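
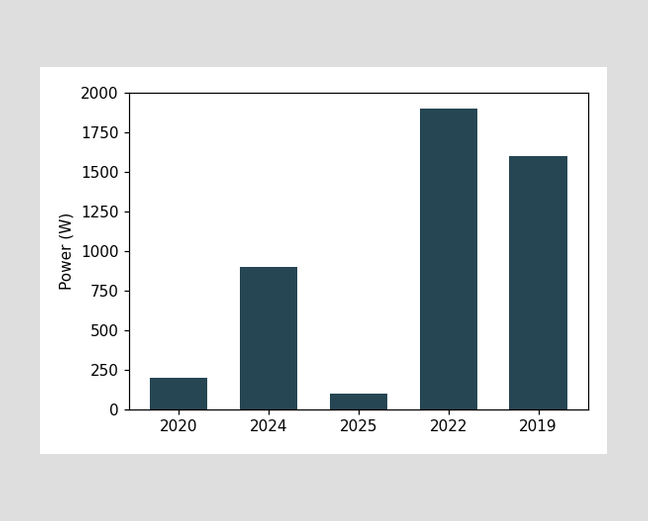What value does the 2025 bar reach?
100W

Reading along the chart's y-axis, the 2025 bar reaches 100W.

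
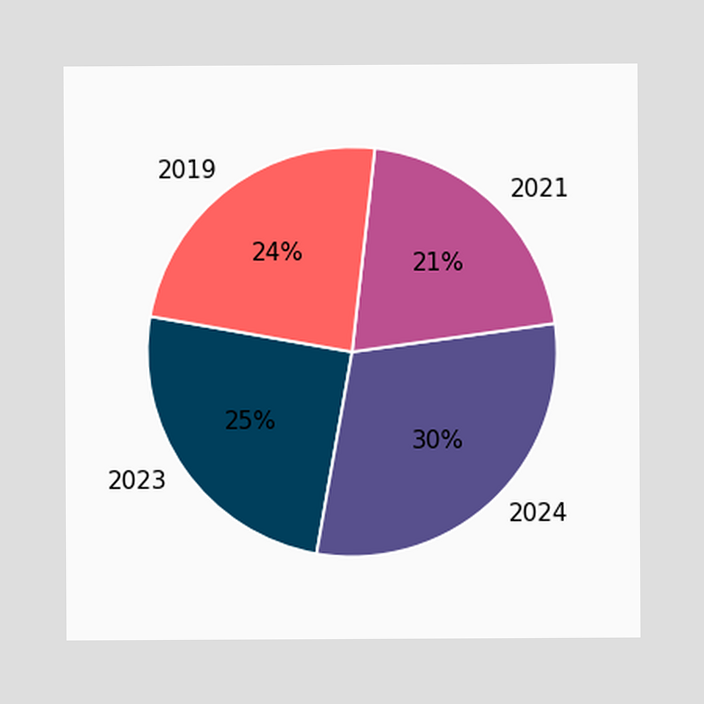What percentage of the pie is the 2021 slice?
21%

The 2021 slice takes up 21% of the pie.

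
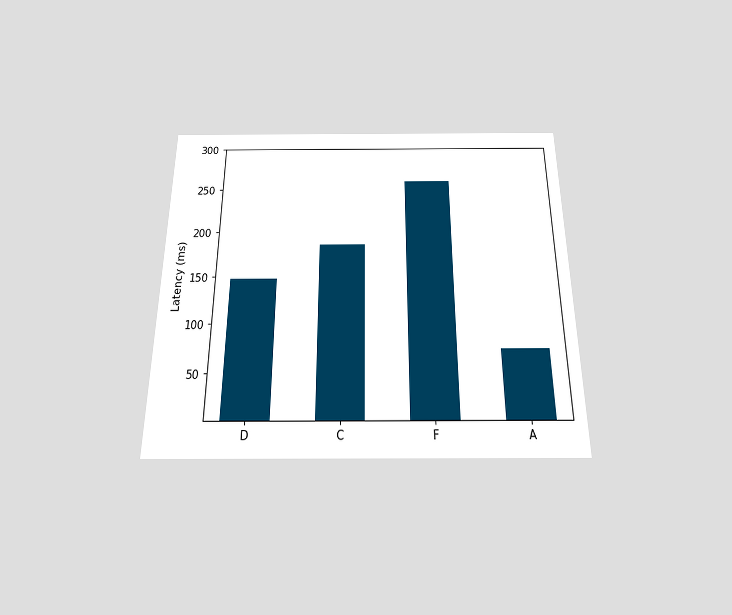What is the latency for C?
The chart is viewed slightly from below. Reading along the chart's y-axis, the C bar reaches 185ms.

185ms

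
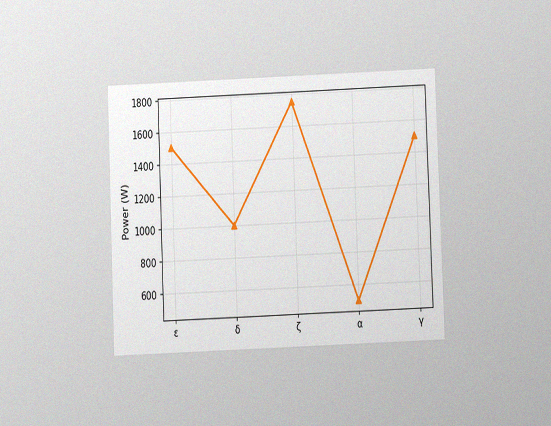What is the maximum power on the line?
The chart is tilted about 2° counter-clockwise and viewed at a slight angle, with some photo noise. The highest point is at ζ, and reading across to the y-axis gives 1750W.

1750W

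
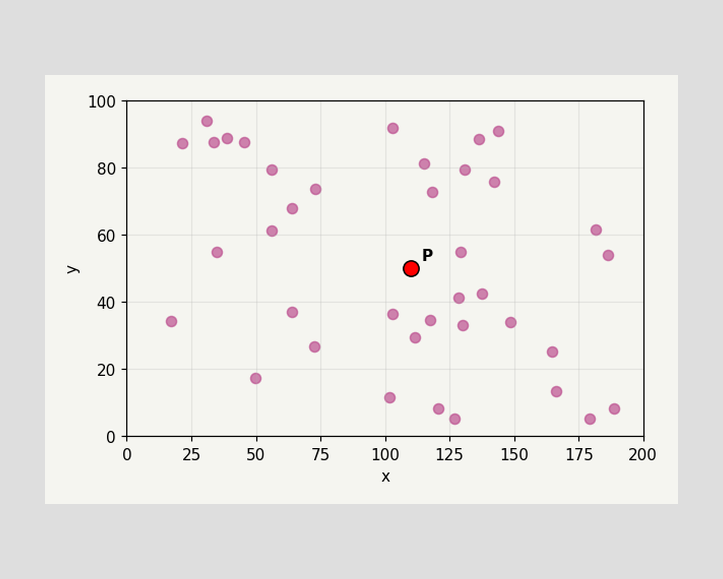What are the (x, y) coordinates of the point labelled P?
Following the gridlines from P to each axis, P sits at (110, 50).

(110, 50)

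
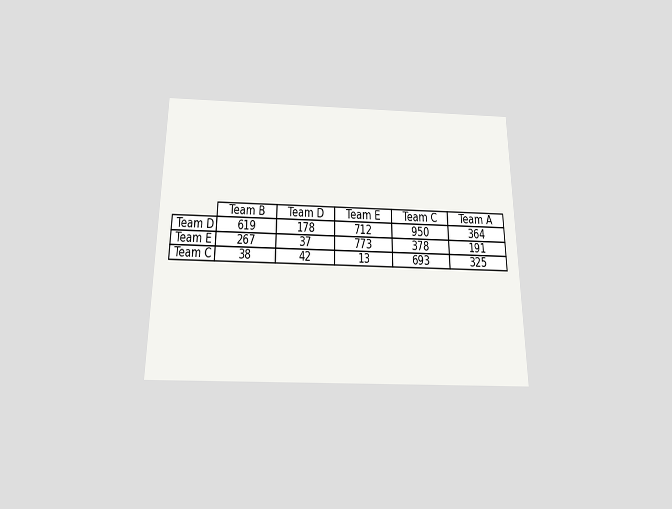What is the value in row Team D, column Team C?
950

The chart is viewed slightly from below. The (Team D, Team C) cell reads 950.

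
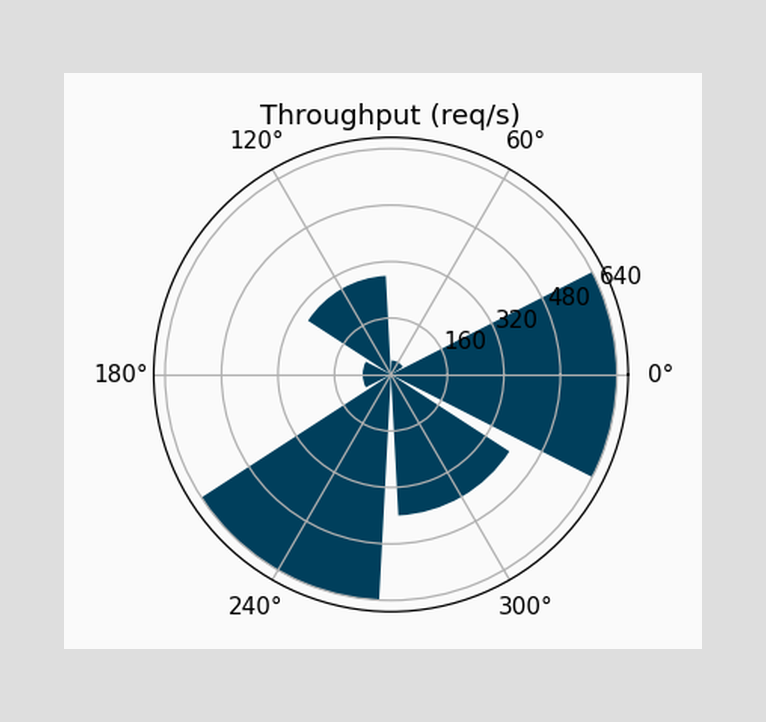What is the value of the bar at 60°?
40req/s

The bar at 60° reaches 40req/s on the radial axis.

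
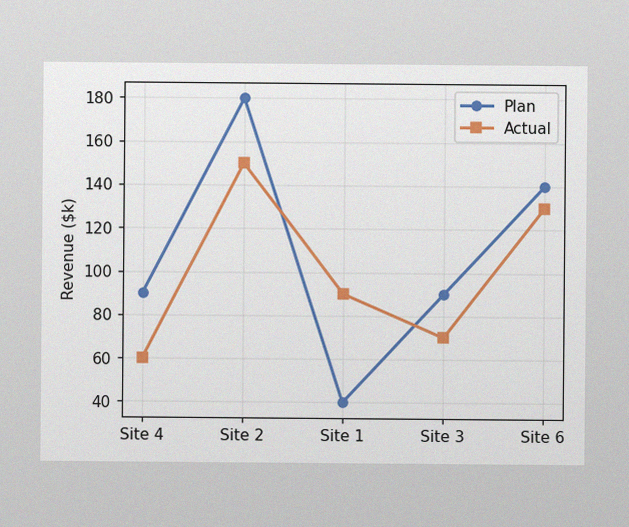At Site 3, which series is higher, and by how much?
Plan, by $20k

The image has some photo noise and uneven lighting. At Site 3, Plan sits above the other line by $20k.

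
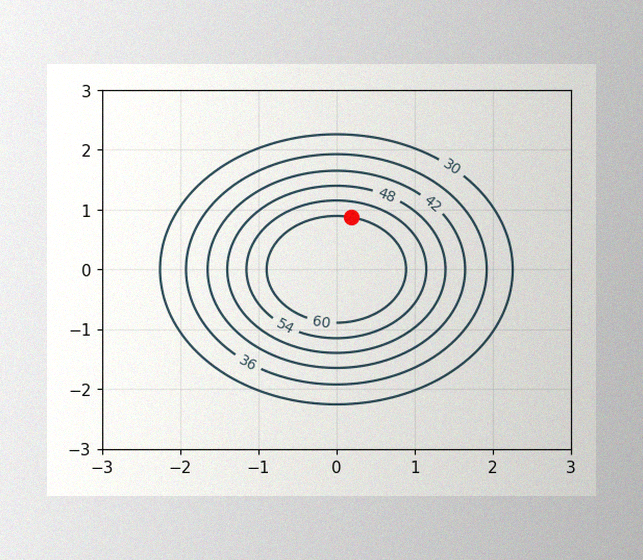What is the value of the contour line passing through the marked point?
60

The image has some photo noise and uneven lighting. The marked point sits on the contour labelled 60.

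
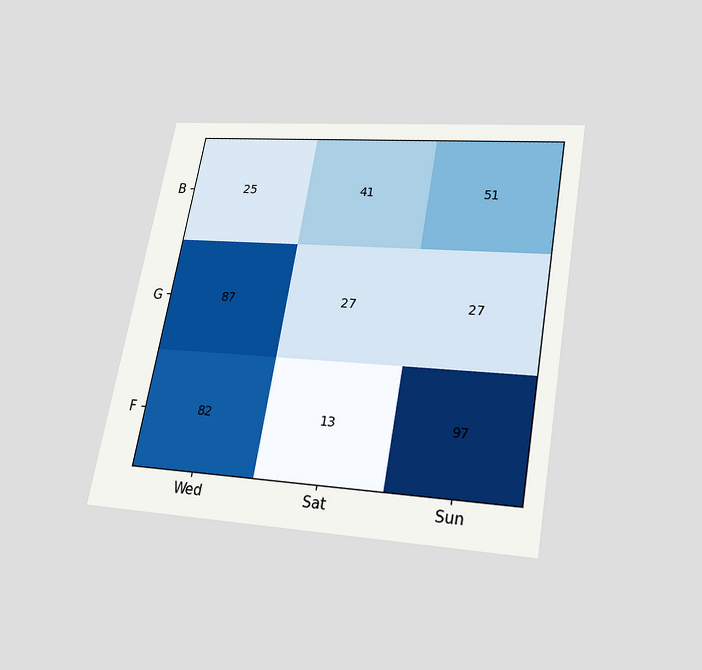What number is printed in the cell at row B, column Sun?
51

The chart is tilted about 10° clockwise and viewed slightly from below. The (B, Sun) cell reads 51.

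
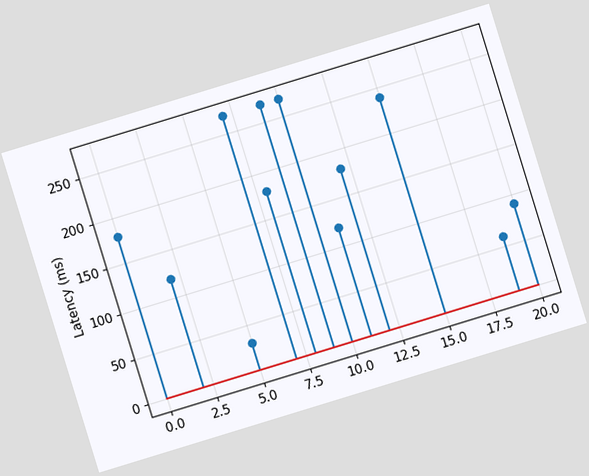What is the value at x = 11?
The chart is tilted about 17° counter-clockwise. The stem at x=11 reaches 120ms.

120ms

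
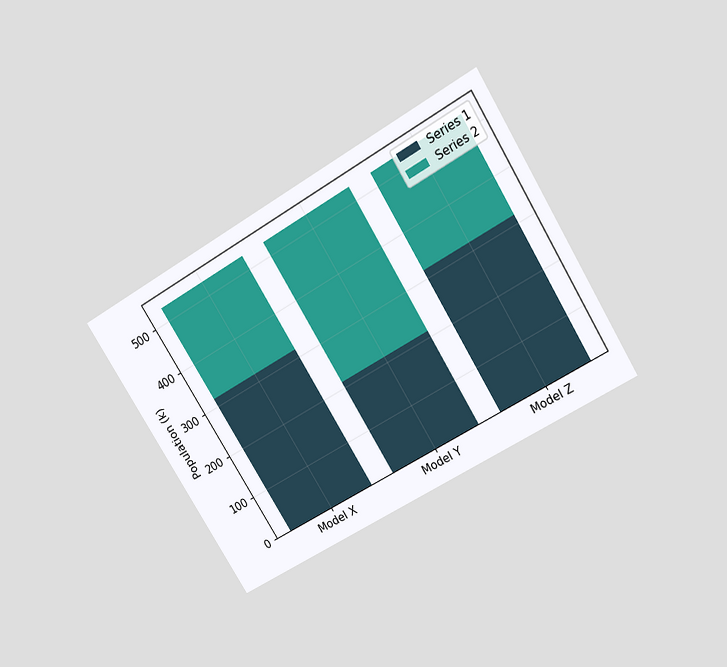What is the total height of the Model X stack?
The chart is tilted about 31° counter-clockwise and viewed slightly from above. The Model X stack's top reaches 530k on the y-axis.

530k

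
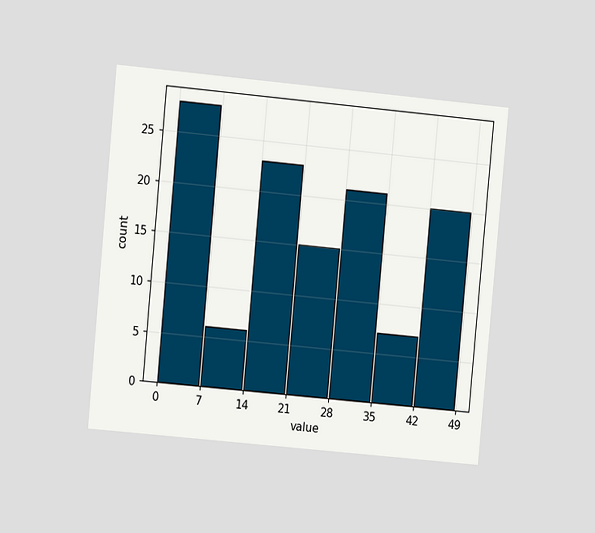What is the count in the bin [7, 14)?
6

The chart is tilted about 5° clockwise and viewed at a slight angle. The [7, 14) bin has height 6.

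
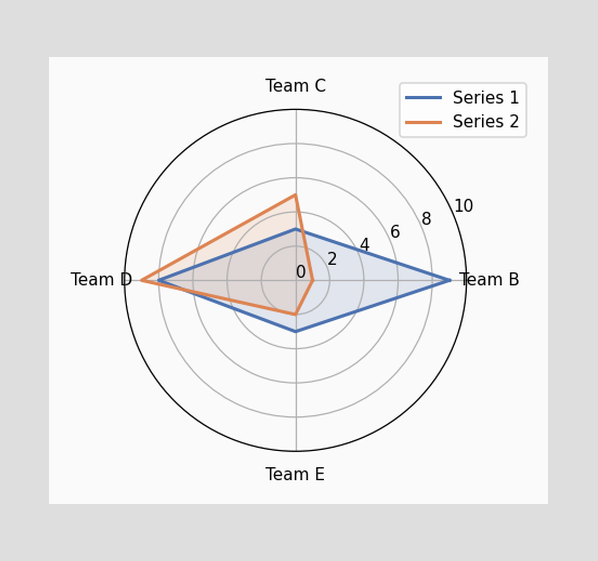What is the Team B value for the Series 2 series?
On the Team B axis, Series 2 reaches 1.

1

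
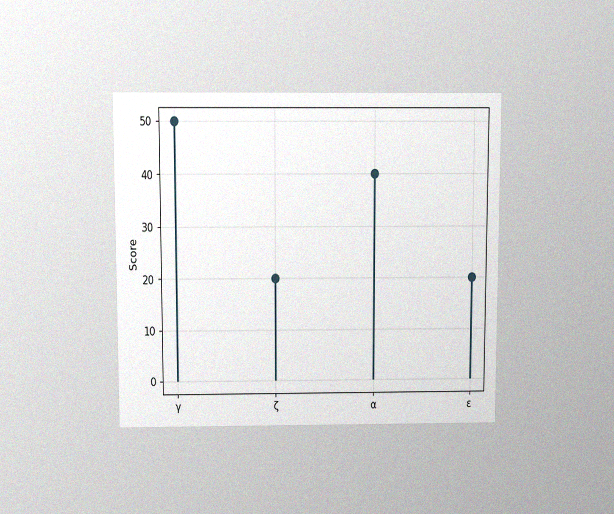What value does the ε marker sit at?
20

The chart is viewed slightly from above, with some photo noise. The ε marker sits at 20.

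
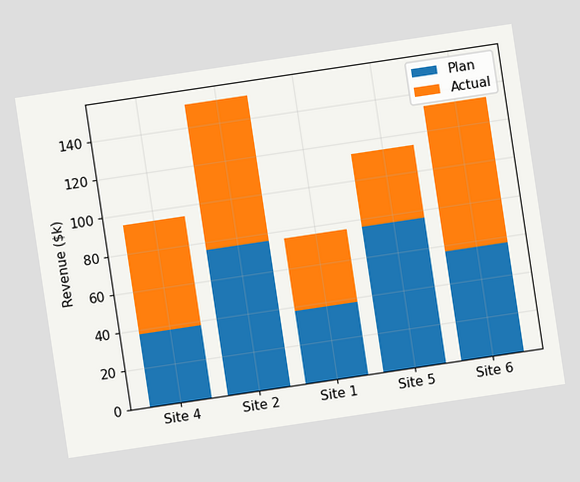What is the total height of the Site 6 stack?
$133k

The chart is tilted about 8° counter-clockwise. The Site 6 stack's top reaches $133k on the y-axis.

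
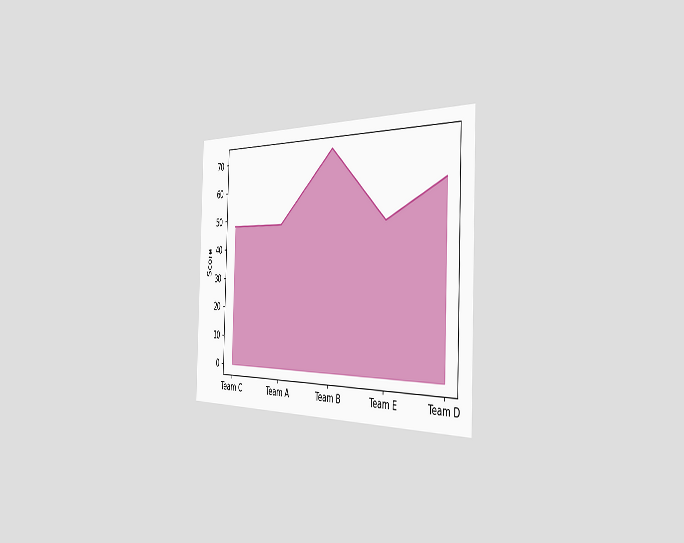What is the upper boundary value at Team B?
72

The chart is viewed slightly from the right. At Team B the upper boundary is at 72.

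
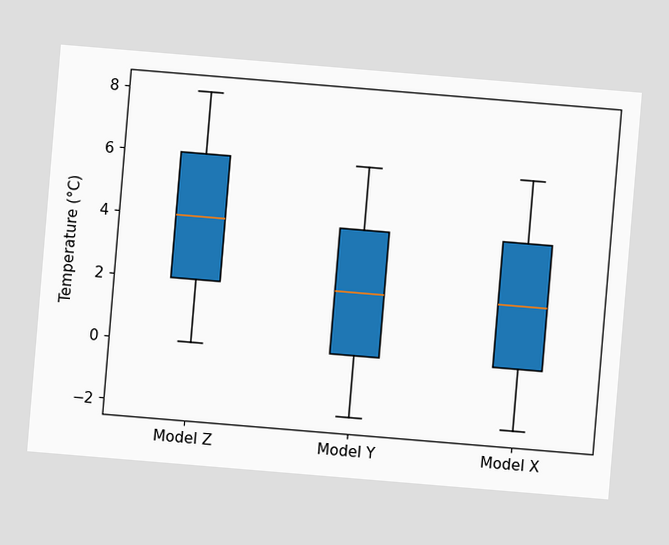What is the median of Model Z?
4°C

The chart is tilted about 5° clockwise. The median line in the Model Z box sits at 4°C.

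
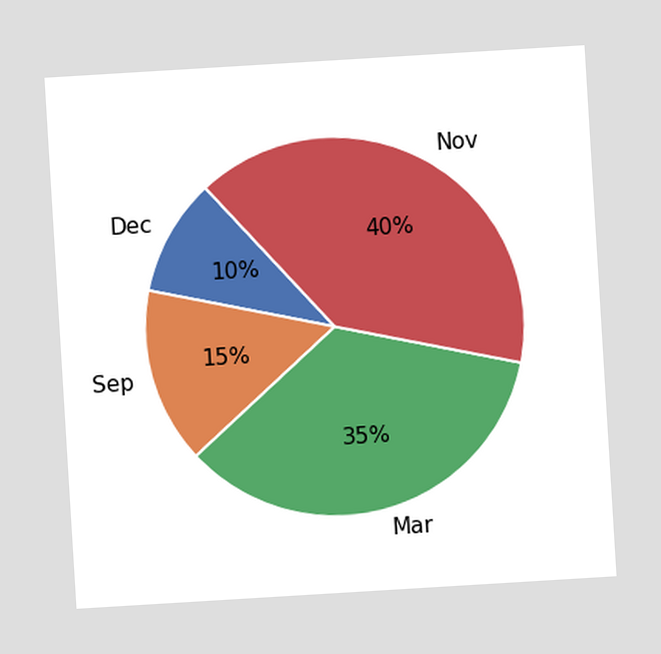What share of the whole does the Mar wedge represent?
The chart is tilted about 3° counter-clockwise. The Mar slice takes up 35% of the pie.

35%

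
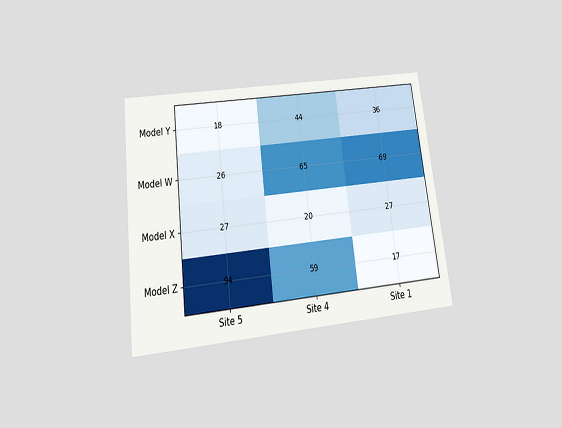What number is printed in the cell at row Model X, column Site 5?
The chart is tilted about 7° counter-clockwise and viewed slightly from below. The (Model X, Site 5) cell reads 27.

27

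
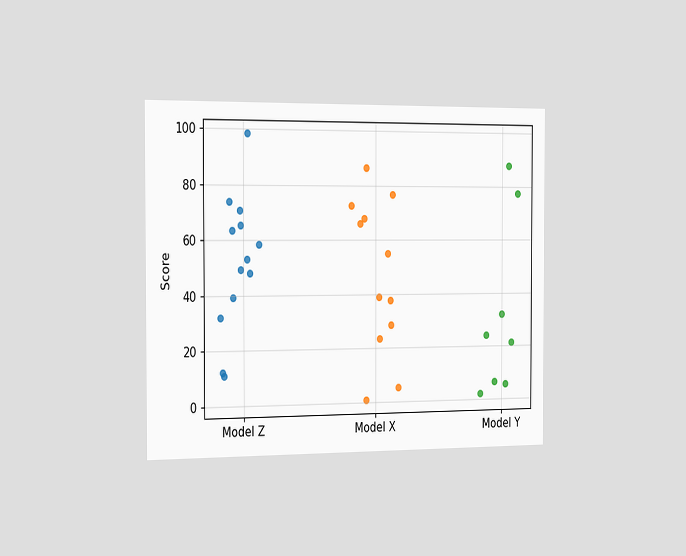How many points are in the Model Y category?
The chart is viewed slightly from the left. Counting the markers in the Model Y column gives 8.

8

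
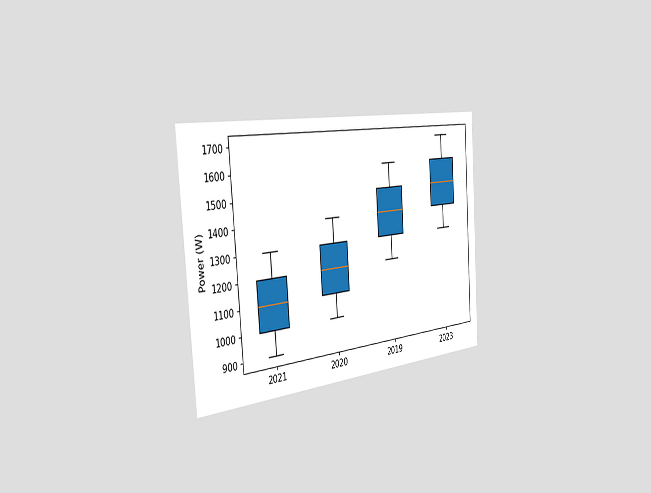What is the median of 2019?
1400W

The chart is tilted about 4° counter-clockwise and viewed slightly from the left. The median line in the 2019 box sits at 1400W.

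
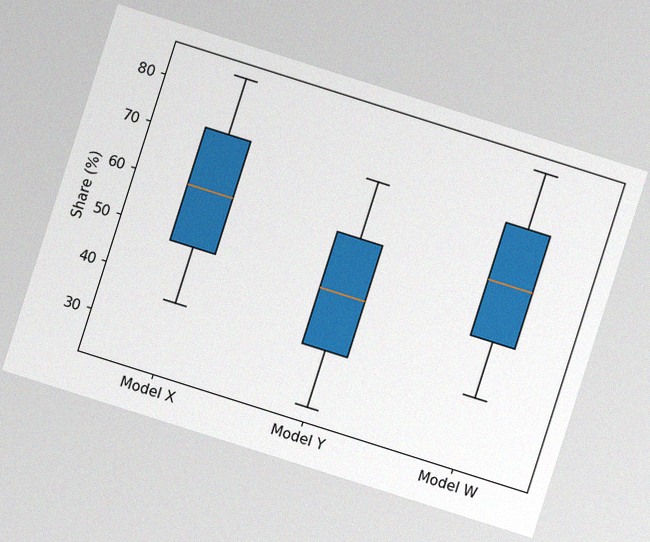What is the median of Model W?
60%

The chart is tilted about 18° clockwise, with some photo noise. The median line in the Model W box sits at 60%.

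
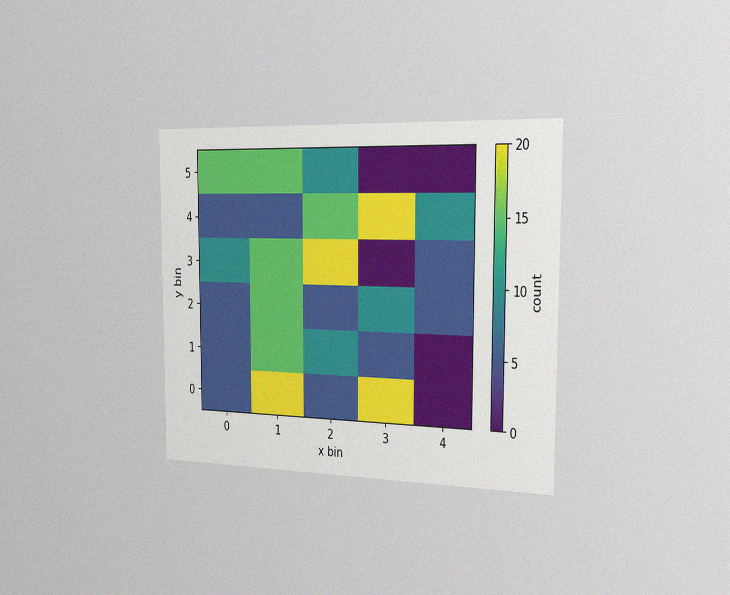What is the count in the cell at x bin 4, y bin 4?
The chart is viewed slightly from the right, with some photo noise. Matching the cell (4, 4) against the colorbar gives 10.

10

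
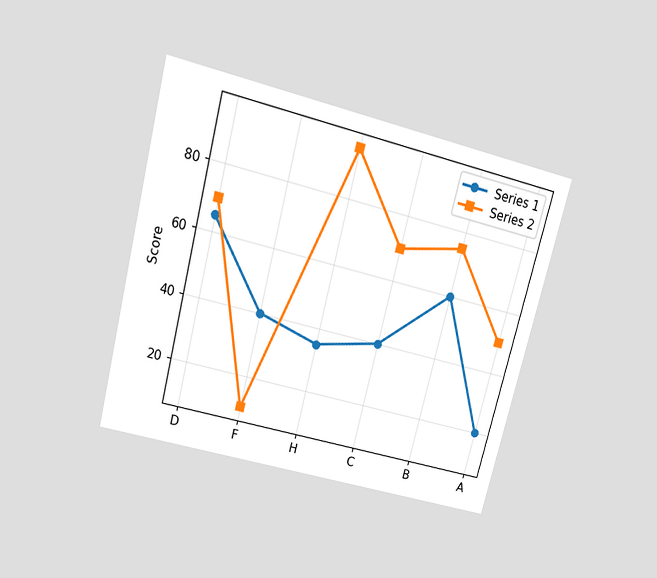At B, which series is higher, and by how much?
The chart is tilted about 14° clockwise and viewed slightly from above. At B, Series 2 sits above the other line by 15.

Series 2, by 15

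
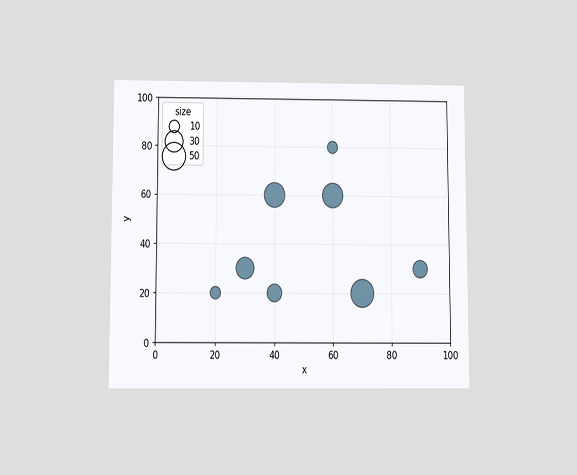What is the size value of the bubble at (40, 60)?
The chart is viewed slightly from below. Matching the bubble at (40, 60) against the size legend gives 40.

40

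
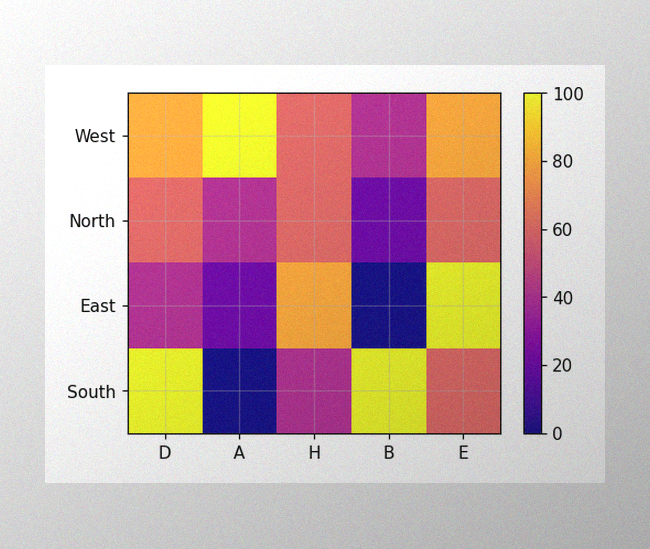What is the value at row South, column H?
The image has some photo noise and uneven lighting. Matching cell (South, H) against the colorbar gives 40.

40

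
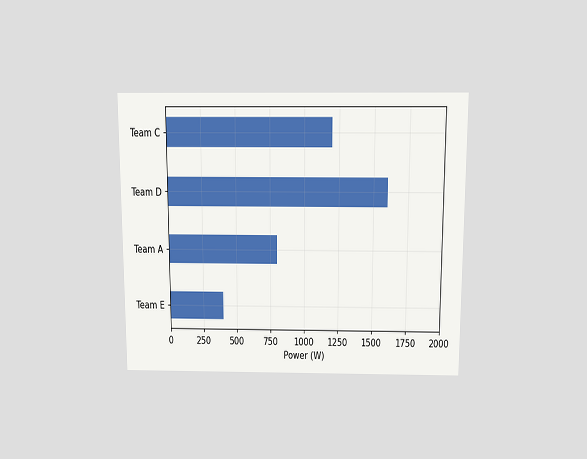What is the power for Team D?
1600W

The chart is viewed slightly from above. Reading along the chart's x-axis, the Team D bar reaches 1600W.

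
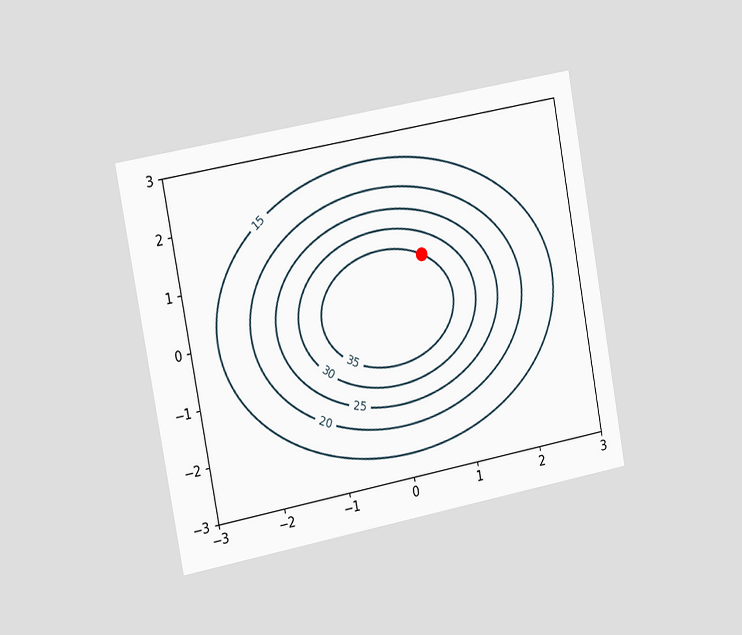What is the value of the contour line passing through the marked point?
The chart is tilted about 10° counter-clockwise and viewed slightly from the left. The marked point sits on the contour labelled 35.

35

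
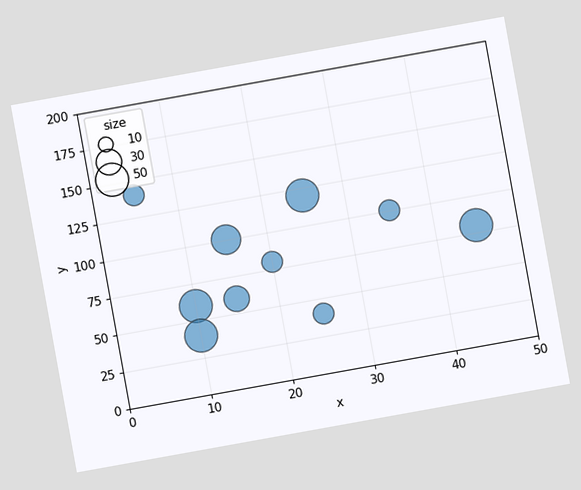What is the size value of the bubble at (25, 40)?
The chart is tilted about 10° counter-clockwise. Matching the bubble at (25, 40) against the size legend gives 20.

20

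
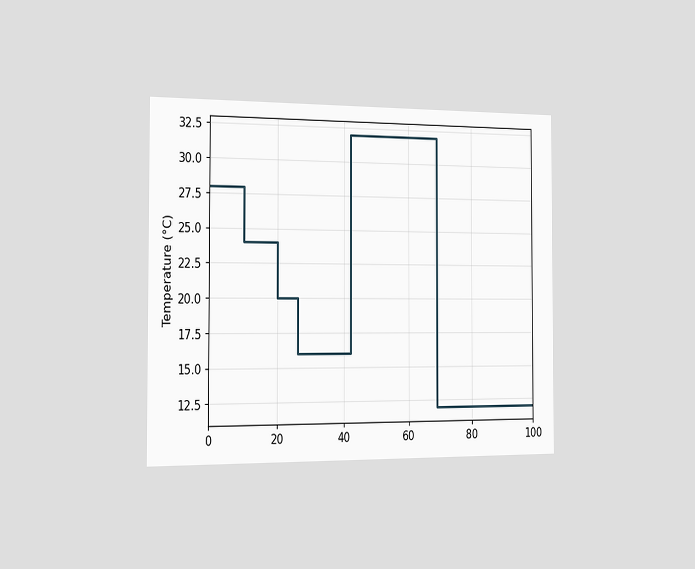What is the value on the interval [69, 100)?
12°C

The chart is viewed slightly from the left. On [69, 100) the step sits at 12°C.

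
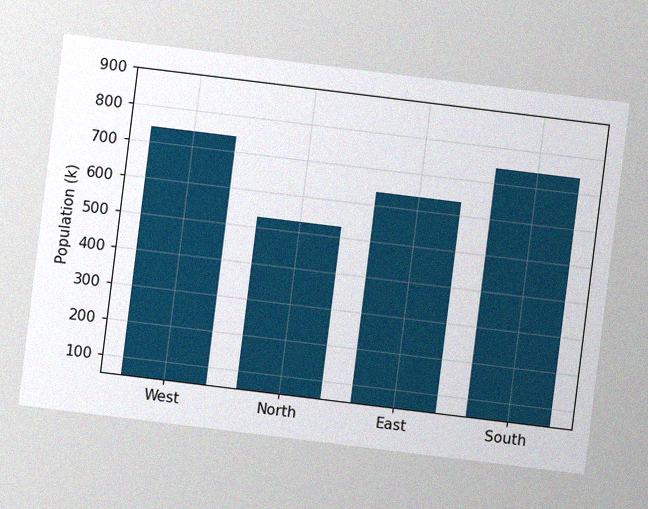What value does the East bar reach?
The chart is tilted about 7° clockwise, with some photo noise. Reading along the chart's y-axis, the East bar reaches 636k.

636k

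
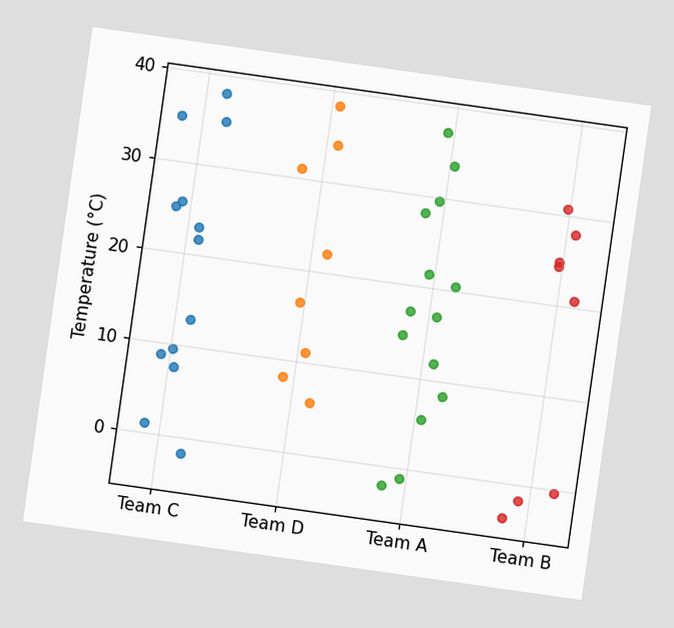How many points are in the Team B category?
8

The chart is tilted about 8° clockwise. Counting the markers in the Team B column gives 8.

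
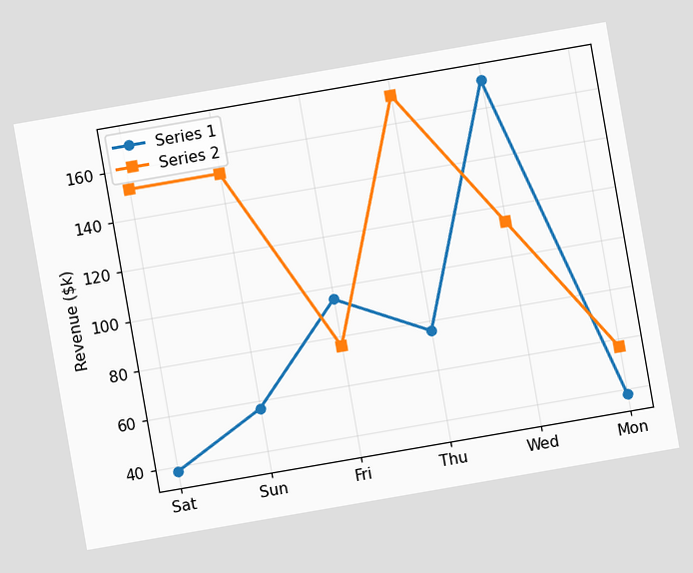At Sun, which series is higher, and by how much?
Series 2, by $95k

The chart is tilted about 10° counter-clockwise. At Sun, Series 2 sits above the other line by $95k.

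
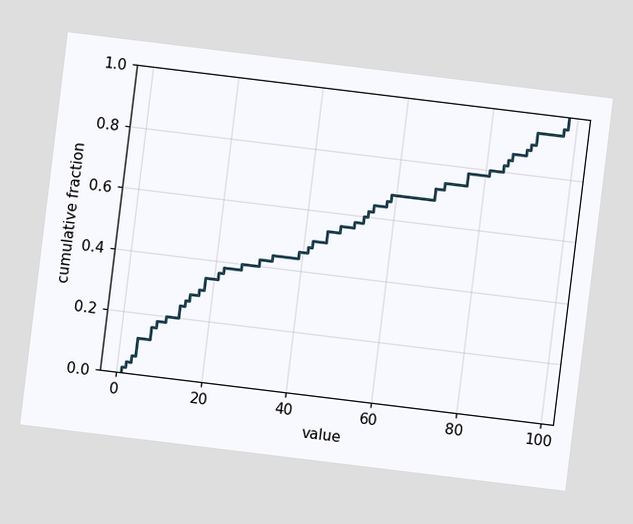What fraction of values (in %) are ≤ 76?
78%

The chart is tilted about 7° clockwise. At x=76 the ECDF step is at 78%.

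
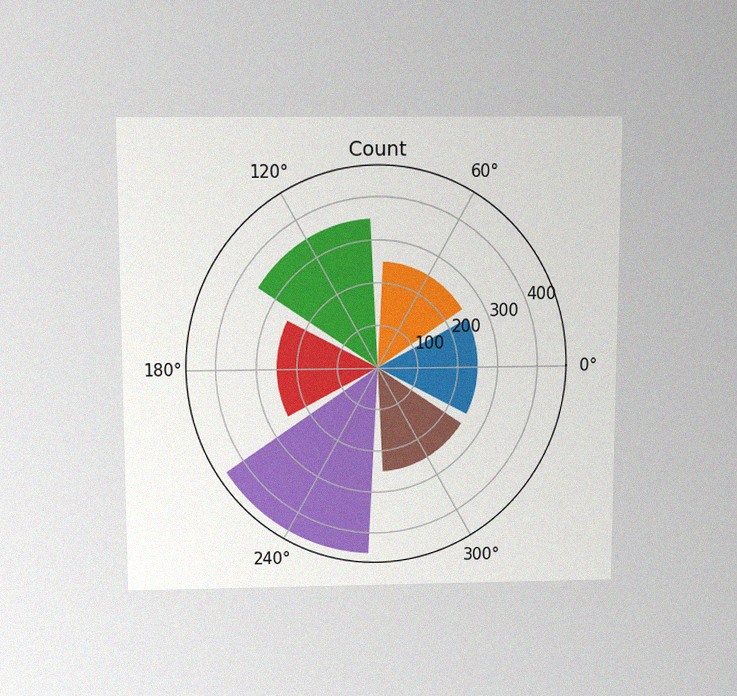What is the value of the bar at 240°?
The chart is viewed slightly from above, with some photo noise. The bar at 240° reaches 450 on the radial axis.

450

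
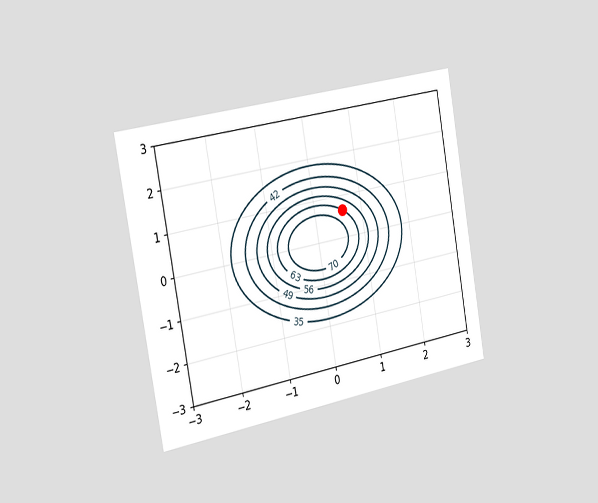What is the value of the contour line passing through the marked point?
The chart is tilted about 10° counter-clockwise and viewed slightly from the left. The marked point sits on the contour labelled 63.

63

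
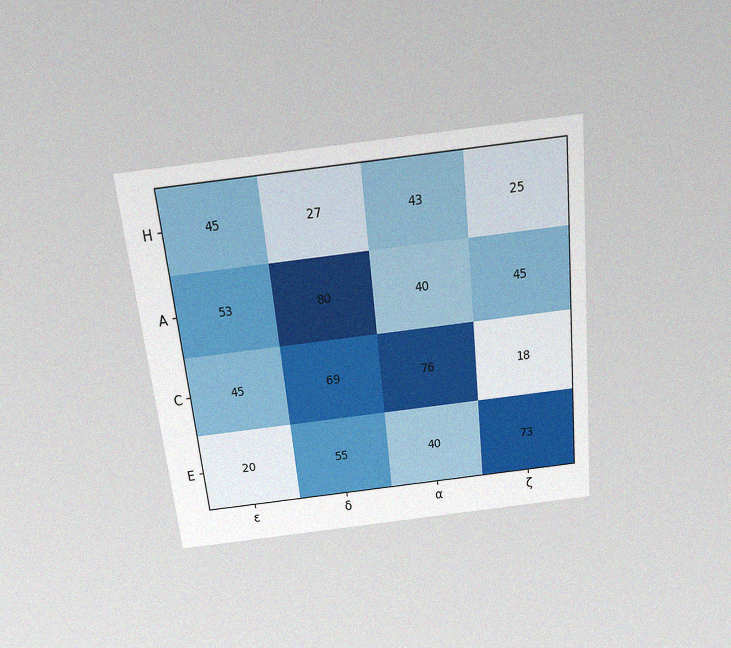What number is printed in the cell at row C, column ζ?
The chart is tilted about 6° counter-clockwise and viewed slightly from above, with some photo noise. The (C, ζ) cell reads 18.

18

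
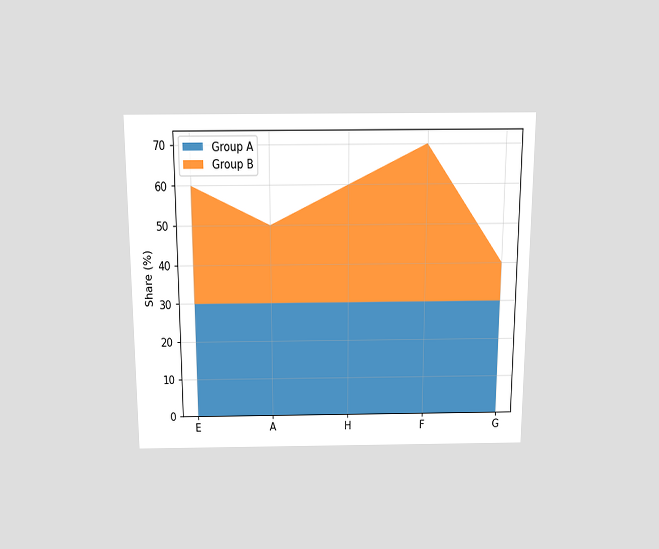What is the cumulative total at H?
60%

The chart is viewed slightly from above. The stacked total at H reaches 60%.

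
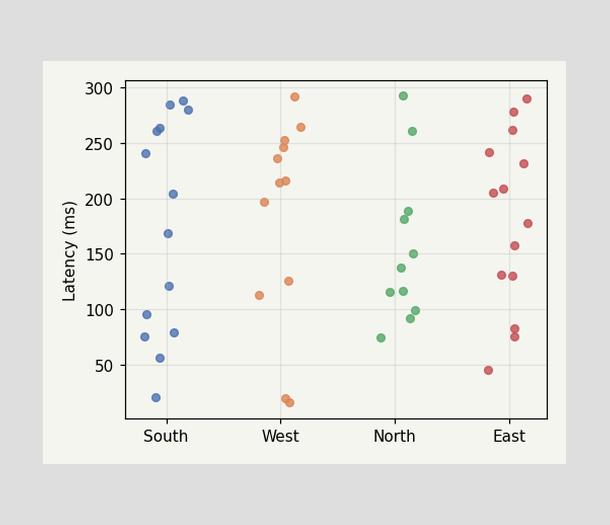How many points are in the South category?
Counting the markers in the South column gives 14.

14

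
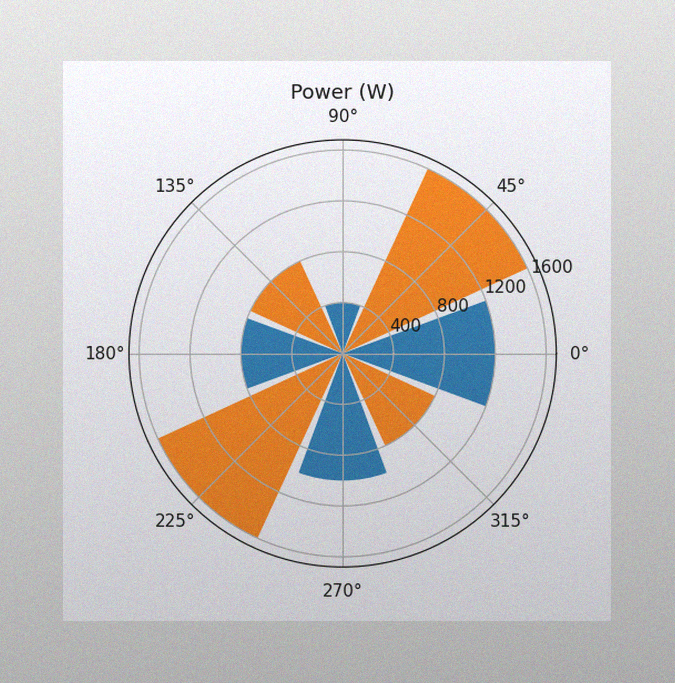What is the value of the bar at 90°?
400W

The image has some photo noise and uneven lighting. The bar at 90° reaches 400W on the radial axis.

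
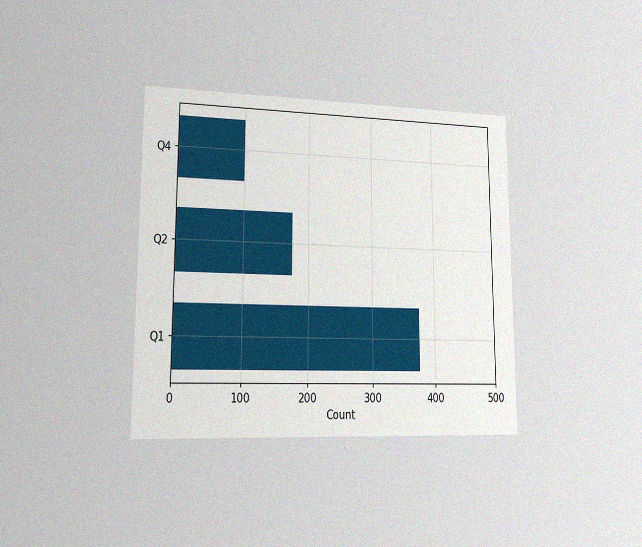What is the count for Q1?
375

The chart is viewed at a slight angle, with some photo noise. Reading along the chart's x-axis, the Q1 bar reaches 375.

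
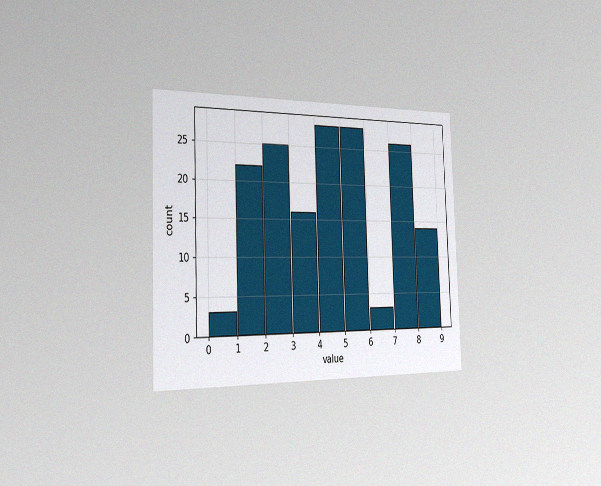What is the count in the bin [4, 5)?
The chart is tilted about 2° counter-clockwise and viewed slightly from the left, with some photo noise. The [4, 5) bin has height 28.

28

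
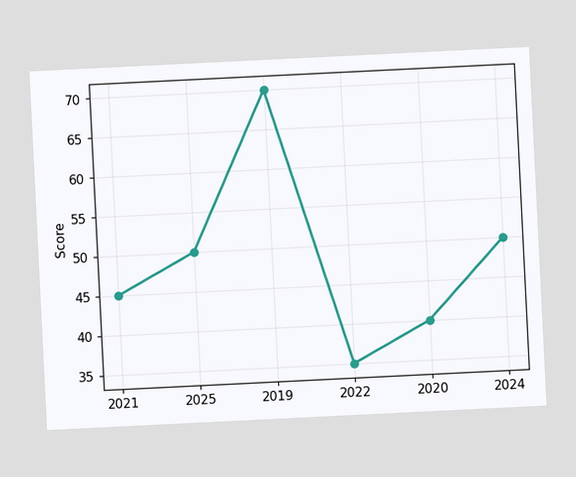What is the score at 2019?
70

The chart is tilted about 3° counter-clockwise. At 2019, the line is at 70.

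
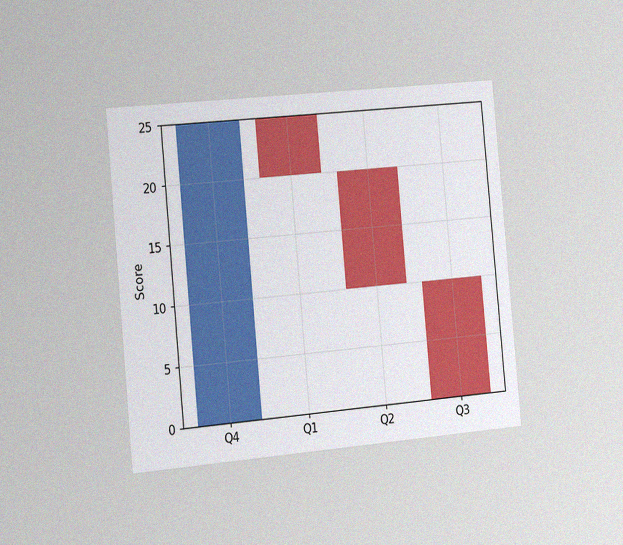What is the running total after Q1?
20

The chart is tilted about 5° counter-clockwise and viewed slightly from the left, with some photo noise. After Q1 the running total reaches 20.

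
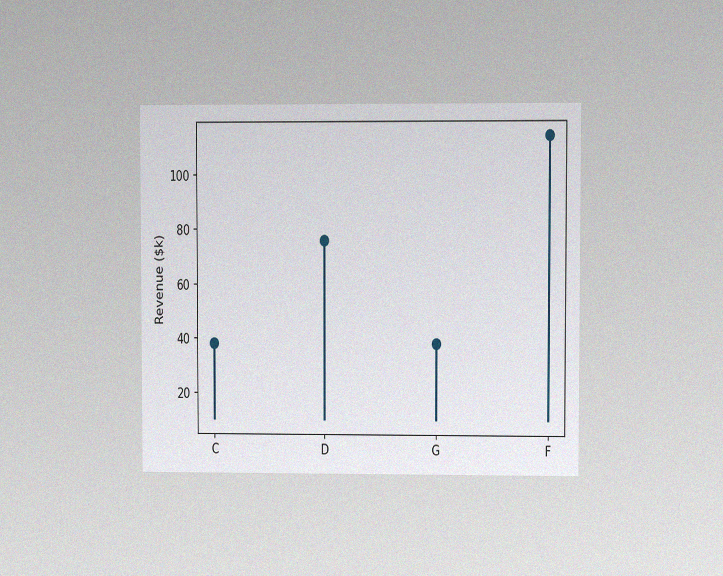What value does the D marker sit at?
The chart is viewed at a slight angle, with some photo noise. The D marker sits at $76k.

$76k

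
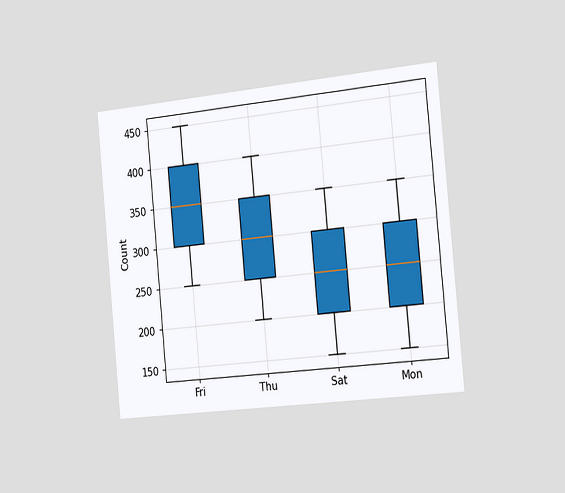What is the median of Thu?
300

The chart is tilted about 5° counter-clockwise and viewed slightly from the right. The median line in the Thu box sits at 300.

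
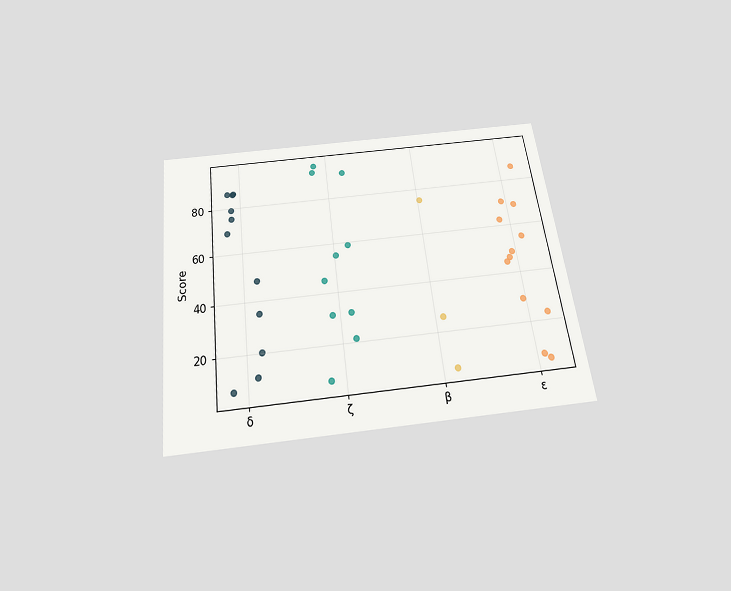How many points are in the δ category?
11

The chart is tilted about 7° counter-clockwise and viewed slightly from below. Counting the markers in the δ column gives 11.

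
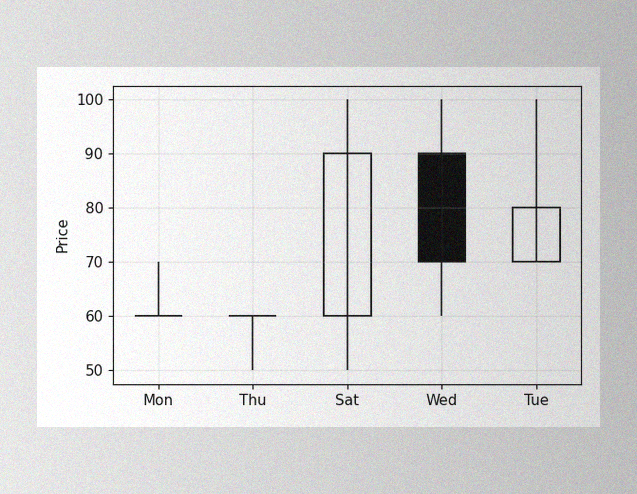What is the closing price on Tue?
80

The image has some photo noise and uneven lighting. The Tue candle closes at 80.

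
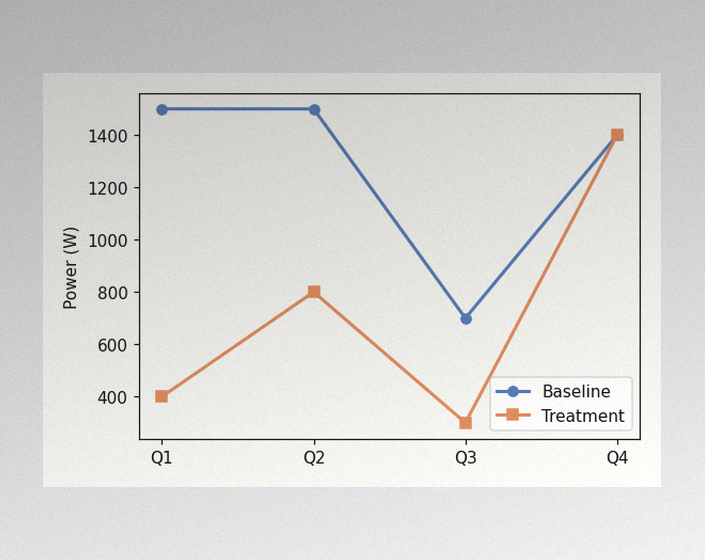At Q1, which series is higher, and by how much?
The image has some photo noise and uneven lighting. At Q1, Baseline sits above the other line by 1100W.

Baseline, by 1100W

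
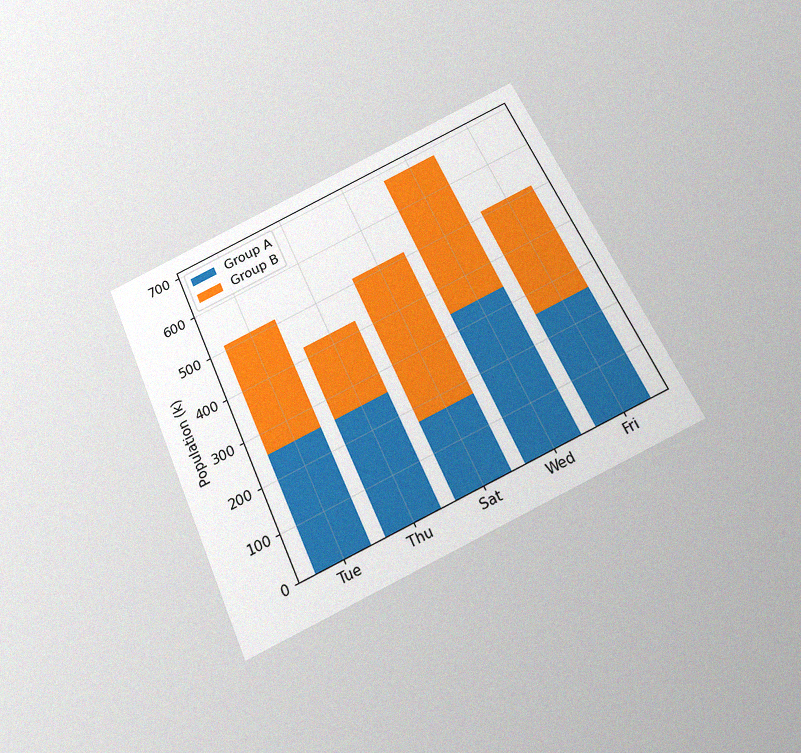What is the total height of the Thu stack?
425k

The chart is tilted about 25° counter-clockwise and viewed slightly from below, with some photo noise. The Thu stack's top reaches 425k on the y-axis.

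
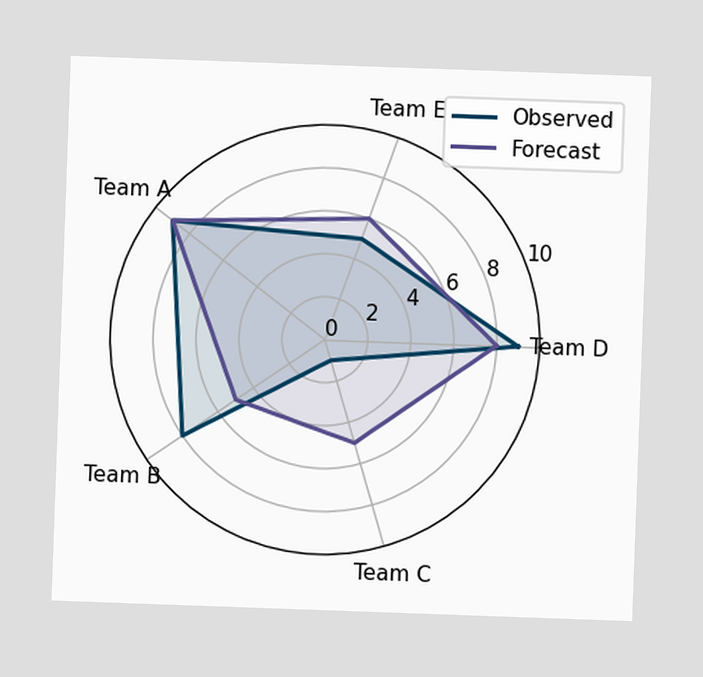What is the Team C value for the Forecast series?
5

The chart is tilted about 2° clockwise. On the Team C axis, Forecast reaches 5.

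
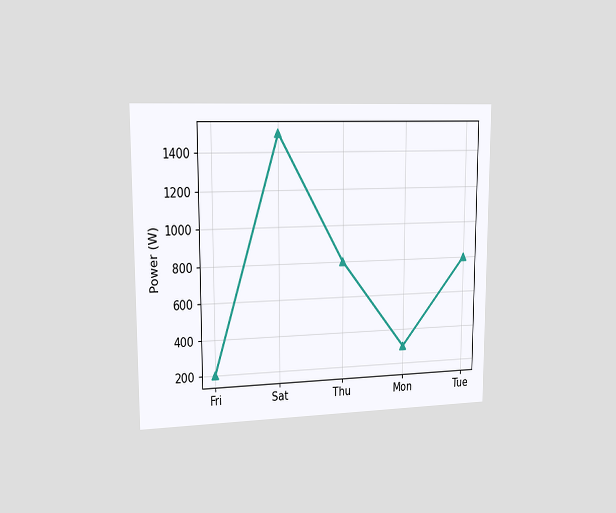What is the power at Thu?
800W

The chart is viewed slightly from the left. At Thu, the line is at 800W.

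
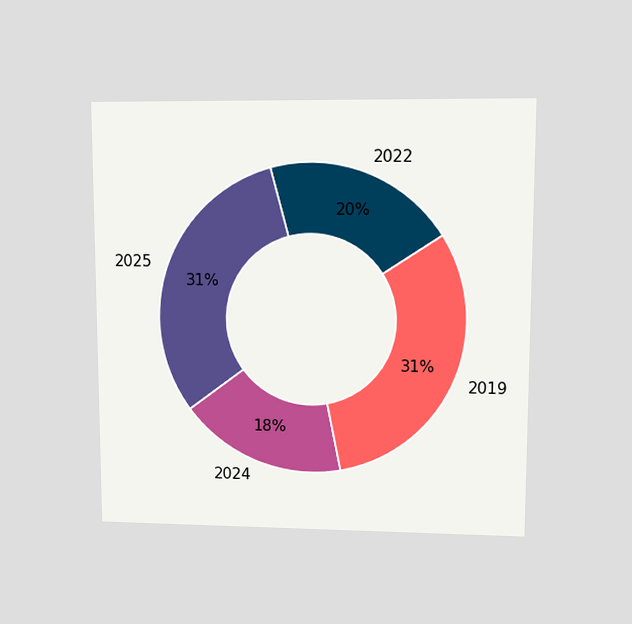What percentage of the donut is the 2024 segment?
The chart is viewed at a slight angle. The 2024 segment takes up 18% of the ring.

18%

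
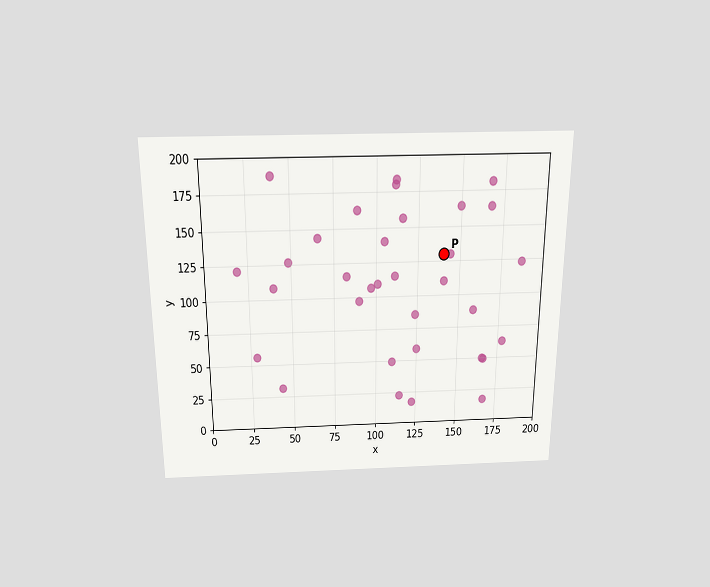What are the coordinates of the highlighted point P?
(140, 130)

The chart is viewed slightly from above. Following the gridlines from P to each axis, P sits at (140, 130).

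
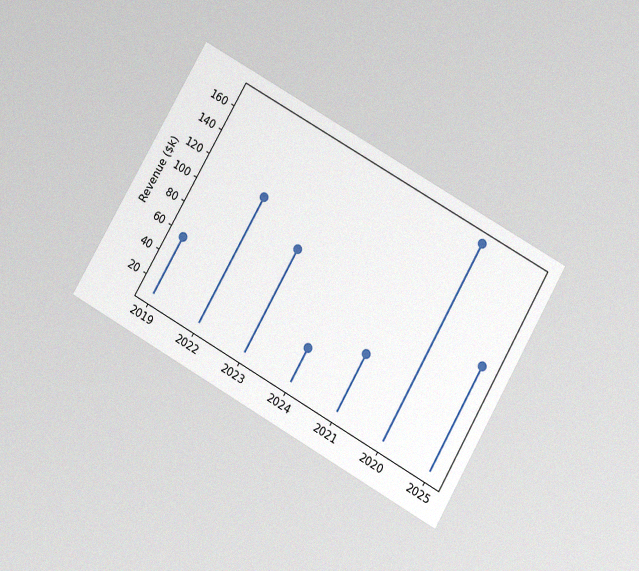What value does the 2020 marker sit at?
The chart is tilted about 30° clockwise and viewed slightly from below, with some photo noise. The 2020 marker sits at $171k.

$171k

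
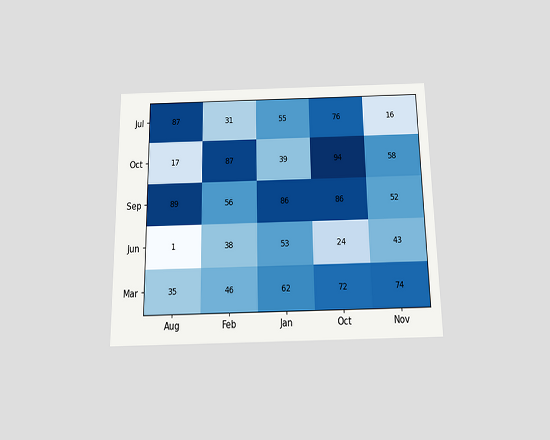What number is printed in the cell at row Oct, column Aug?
17

The chart is viewed slightly from below. The (Oct, Aug) cell reads 17.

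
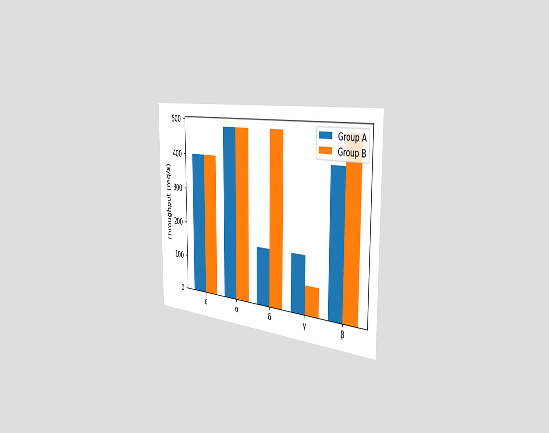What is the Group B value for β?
480req/s

The chart is viewed slightly from the right. The Group B bar at β reaches 480req/s on the y-axis.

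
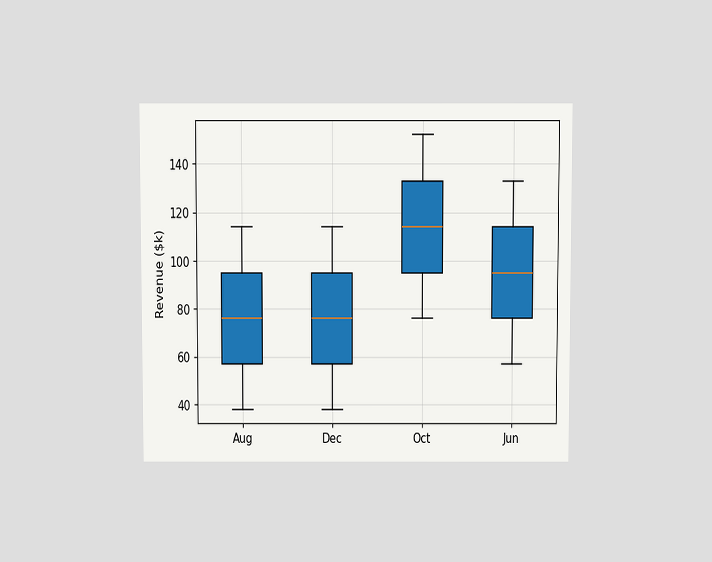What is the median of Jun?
$95k

The chart is viewed slightly from above. The median line in the Jun box sits at $95k.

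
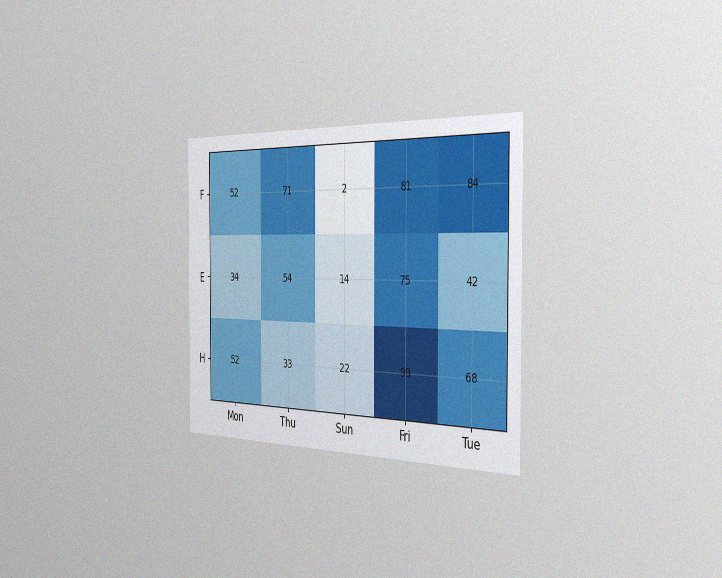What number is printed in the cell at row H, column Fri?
The chart is viewed slightly from the right, with some photo noise. The (H, Fri) cell reads 99.

99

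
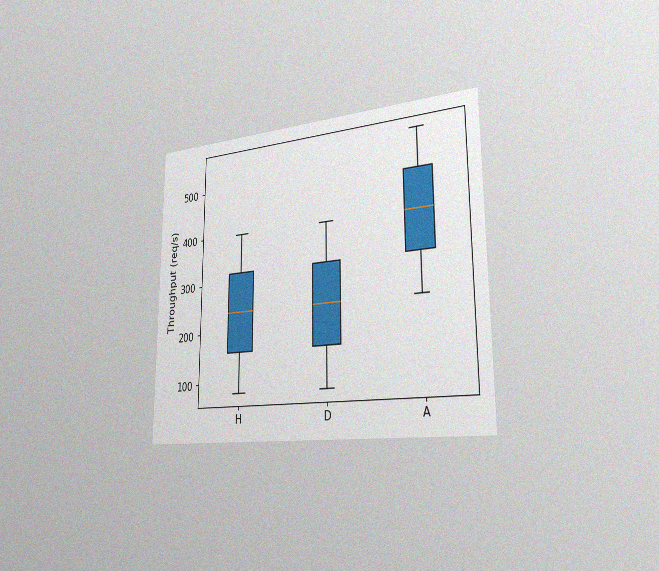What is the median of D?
240req/s

The chart is viewed slightly from the right, with some photo noise. The median line in the D box sits at 240req/s.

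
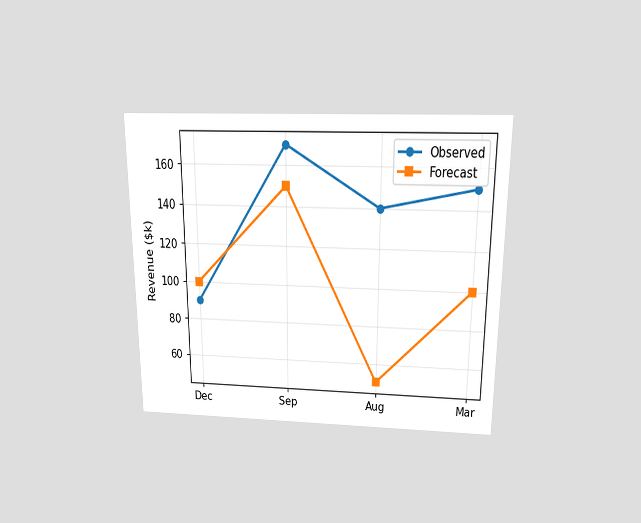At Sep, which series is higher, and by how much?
Observed, by $20k

The chart is viewed slightly from above. At Sep, Observed sits above the other line by $20k.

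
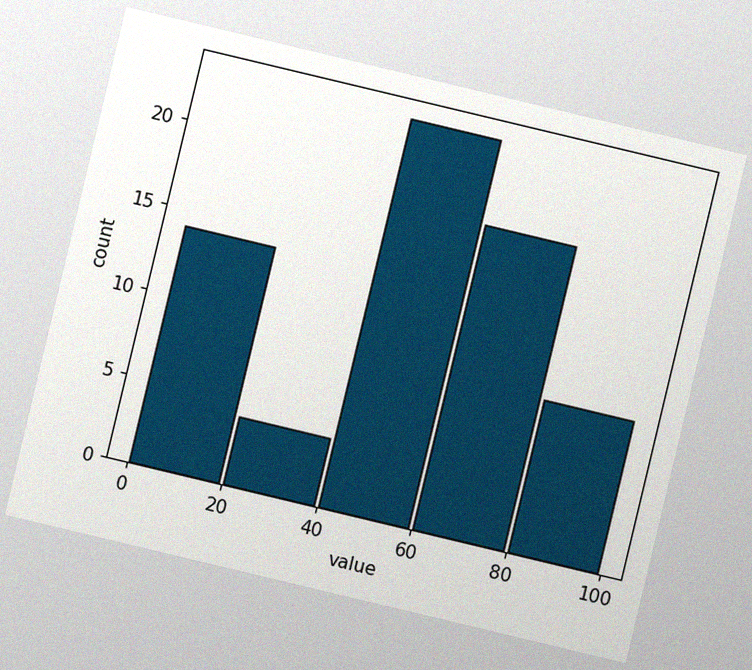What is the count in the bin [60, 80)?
18

The chart is tilted about 13° clockwise, with some photo noise. The [60, 80) bin has height 18.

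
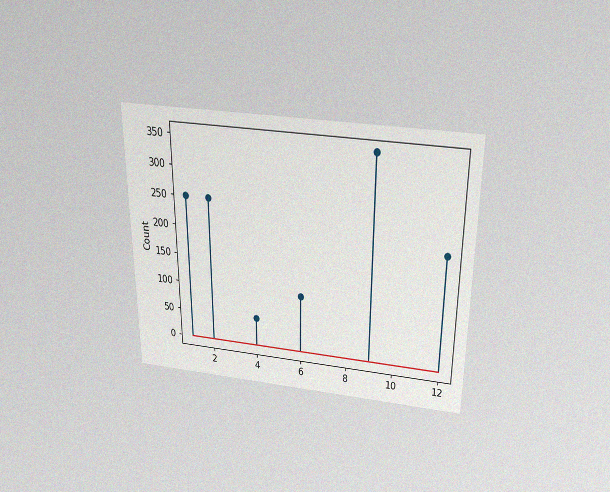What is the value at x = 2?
250

The chart is viewed slightly from above, with some photo noise. The stem at x=2 reaches 250.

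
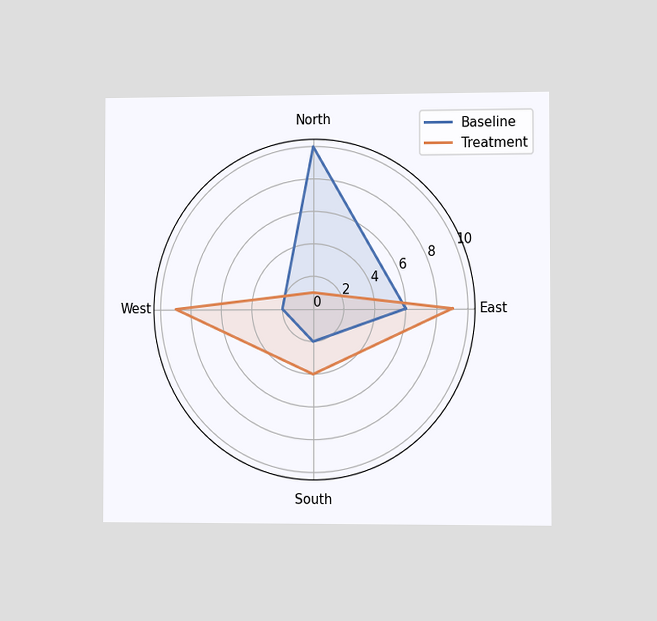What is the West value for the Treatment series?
The chart is viewed slightly from the right. On the West axis, Treatment reaches 9.

9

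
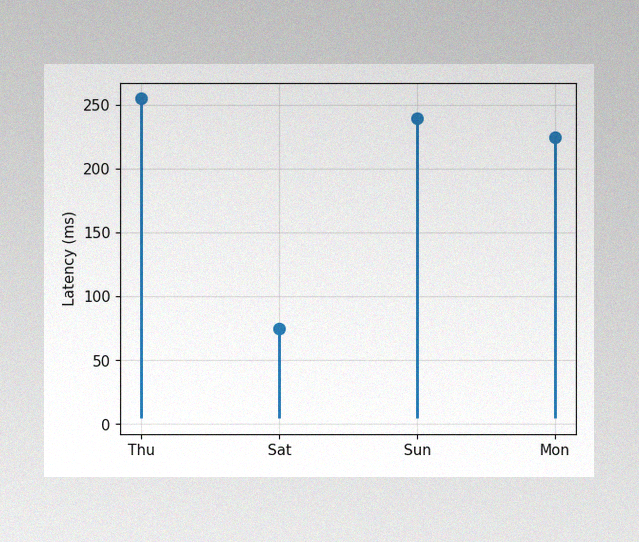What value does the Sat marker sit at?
The image has some photo noise and uneven lighting. The Sat marker sits at 75ms.

75ms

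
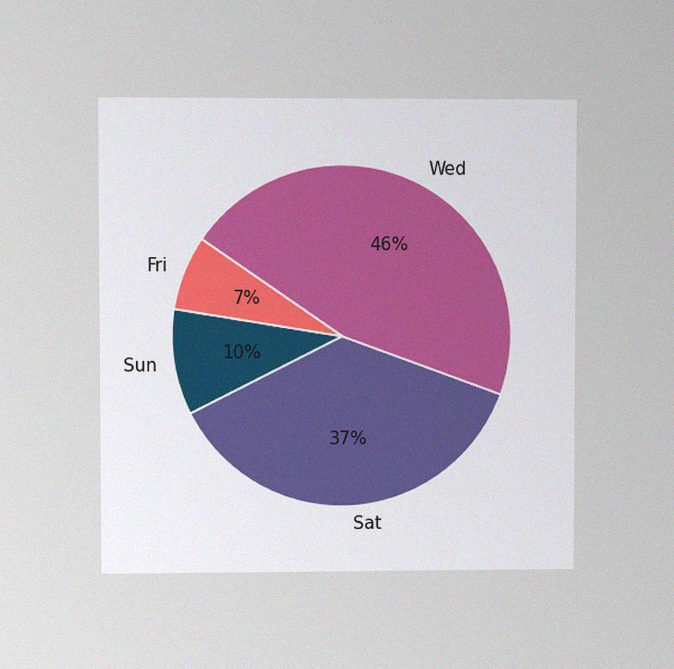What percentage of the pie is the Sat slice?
37%

The chart is viewed at a slight angle, with some photo noise. The Sat slice takes up 37% of the pie.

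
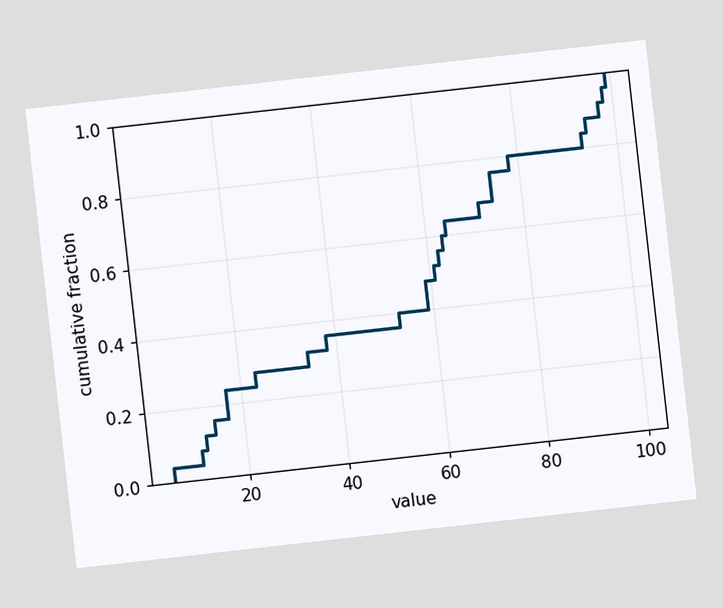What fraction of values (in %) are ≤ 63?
60%

The chart is tilted about 6° counter-clockwise. At x=63 the ECDF step is at 60%.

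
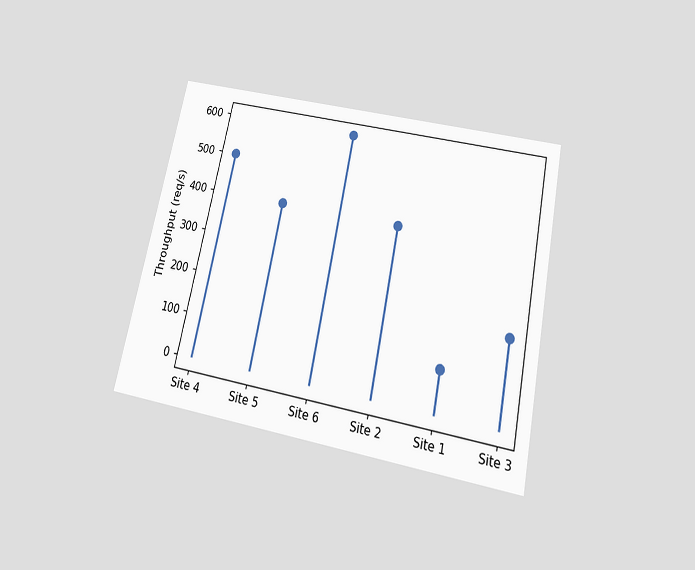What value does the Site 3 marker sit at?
200req/s

The chart is tilted about 12° clockwise and viewed slightly from below. The Site 3 marker sits at 200req/s.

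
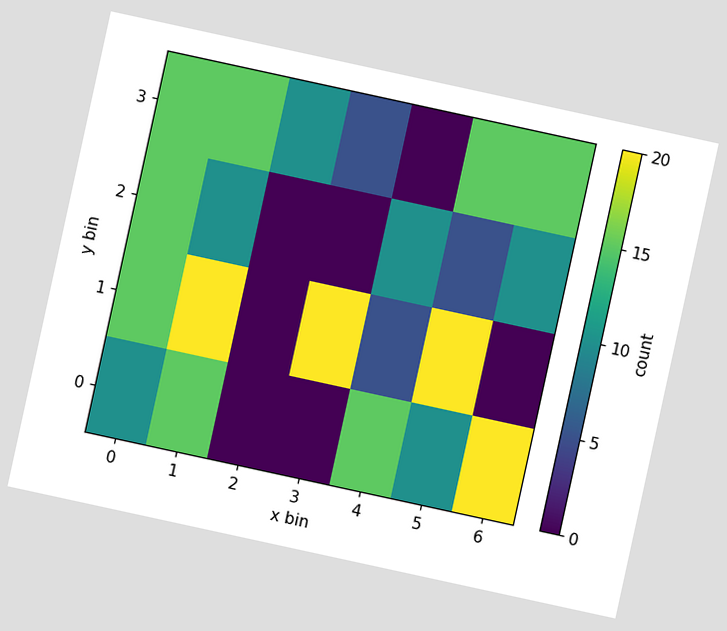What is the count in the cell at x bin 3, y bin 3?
5

The chart is tilted about 12° clockwise. Matching the cell (3, 3) against the colorbar gives 5.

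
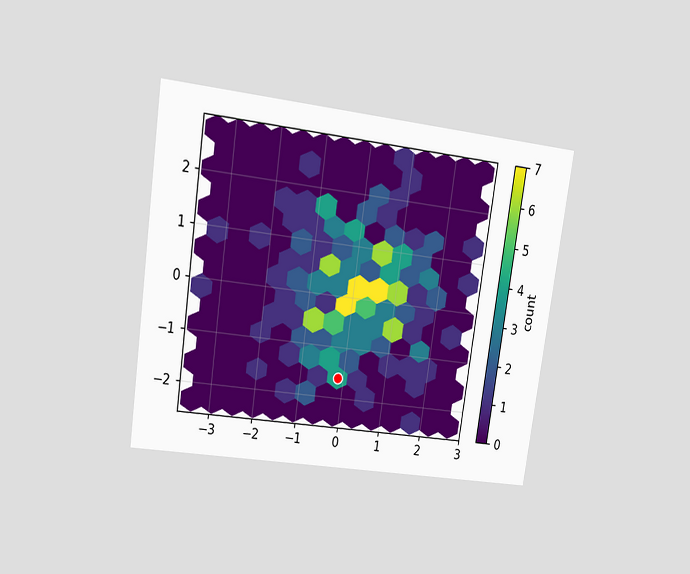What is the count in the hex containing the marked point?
4

The chart is tilted about 8° clockwise and viewed at a slight angle. The marked hex reads 4 on the colorbar.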